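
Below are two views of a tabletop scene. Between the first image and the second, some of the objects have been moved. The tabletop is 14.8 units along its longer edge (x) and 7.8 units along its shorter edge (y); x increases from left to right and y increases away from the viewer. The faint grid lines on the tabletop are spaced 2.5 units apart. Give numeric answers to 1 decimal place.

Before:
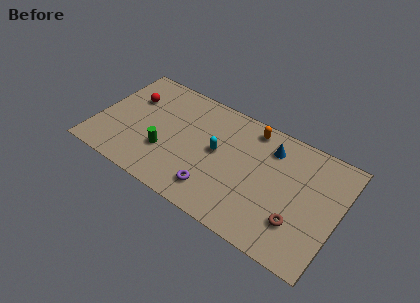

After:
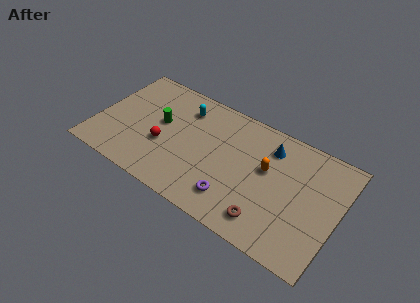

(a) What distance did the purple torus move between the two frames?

1.2

From (7.6, 1.6) to (8.8, 1.7), the purple torus covered √(1.2² + 0.1²) ≈ 1.2 units.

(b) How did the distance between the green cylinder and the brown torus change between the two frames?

-0.5

The distance was about 8.2 in the first image and 7.7 in the second, so they moved 0.5 units closer together.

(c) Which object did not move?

the blue cone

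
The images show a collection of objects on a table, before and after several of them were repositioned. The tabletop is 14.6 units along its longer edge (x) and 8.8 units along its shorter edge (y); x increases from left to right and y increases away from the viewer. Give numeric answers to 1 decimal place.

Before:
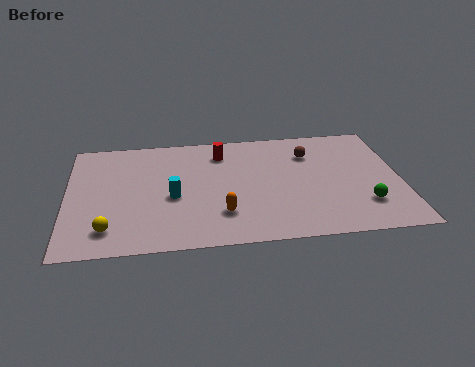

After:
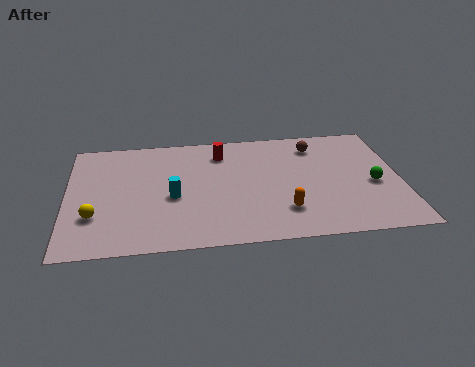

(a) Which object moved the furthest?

the orange capsule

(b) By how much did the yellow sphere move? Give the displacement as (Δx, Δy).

(-0.6, 1.0)

From the two frames, the yellow sphere sits at roughly (1.8, 1.7) before and (1.2, 2.7) after.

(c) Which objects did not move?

the cyan cylinder and the red cylinder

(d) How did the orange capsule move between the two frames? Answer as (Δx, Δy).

(2.7, -0.1)

The orange capsule was at about (6.7, 2.3) and moved to about (9.4, 2.2).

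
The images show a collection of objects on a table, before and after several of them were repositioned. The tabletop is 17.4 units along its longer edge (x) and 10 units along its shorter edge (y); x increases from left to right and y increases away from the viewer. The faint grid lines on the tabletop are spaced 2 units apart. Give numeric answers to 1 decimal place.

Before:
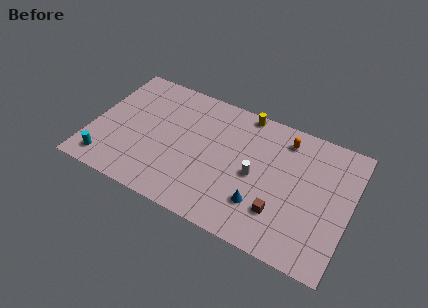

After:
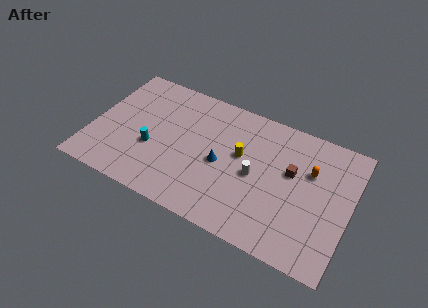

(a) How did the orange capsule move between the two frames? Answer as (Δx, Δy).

(1.9, -1.7)

From the two frames, the orange capsule sits at roughly (12.7, 8.3) before and (14.6, 6.6) after.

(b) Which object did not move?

the white cylinder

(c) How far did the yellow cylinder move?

3.4

The yellow cylinder moved from about (9.8, 9.2) to (10.0, 5.8), a distance of √(0.2² + 3.4²) ≈ 3.4.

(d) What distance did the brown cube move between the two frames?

3.3

The brown cube moved from about (13.0, 2.7) to (13.4, 6.0), a distance of √(0.4² + 3.3²) ≈ 3.3.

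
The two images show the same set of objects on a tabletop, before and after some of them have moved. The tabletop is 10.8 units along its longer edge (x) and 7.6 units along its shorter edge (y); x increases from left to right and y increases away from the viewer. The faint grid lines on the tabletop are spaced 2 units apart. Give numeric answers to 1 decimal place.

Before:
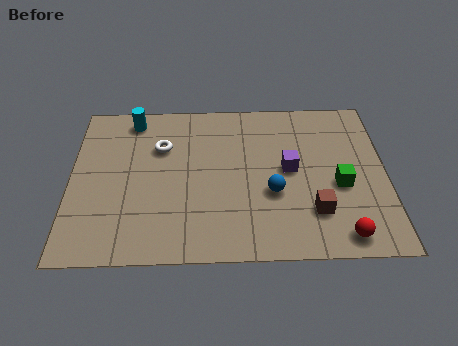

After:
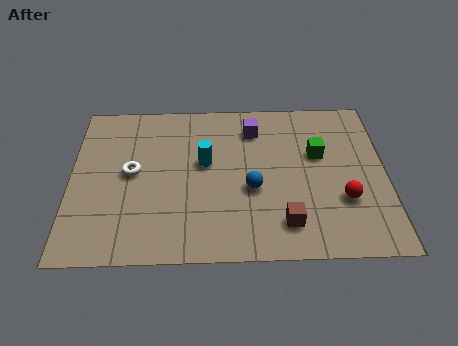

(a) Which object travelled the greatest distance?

the cyan cylinder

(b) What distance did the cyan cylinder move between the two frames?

3.3

The cyan cylinder moved from about (2.1, 6.6) to (4.6, 4.4), a distance of √(2.5² + 2.2²) ≈ 3.3.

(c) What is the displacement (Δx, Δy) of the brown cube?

(-1.0, -0.5)

The brown cube started near (8.3, 2.0) and ended near (7.3, 1.5).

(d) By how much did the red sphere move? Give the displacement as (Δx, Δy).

(0.1, 1.6)

From the two frames, the red sphere sits at roughly (9.2, 0.9) before and (9.3, 2.5) after.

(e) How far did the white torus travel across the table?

1.6

The white torus was near (3.1, 5.2) before and (2.1, 4.0) after, so it travelled √(1.0² + 1.2²) ≈ 1.6 units.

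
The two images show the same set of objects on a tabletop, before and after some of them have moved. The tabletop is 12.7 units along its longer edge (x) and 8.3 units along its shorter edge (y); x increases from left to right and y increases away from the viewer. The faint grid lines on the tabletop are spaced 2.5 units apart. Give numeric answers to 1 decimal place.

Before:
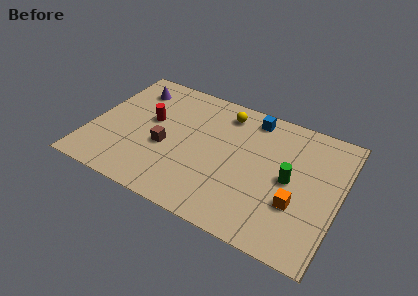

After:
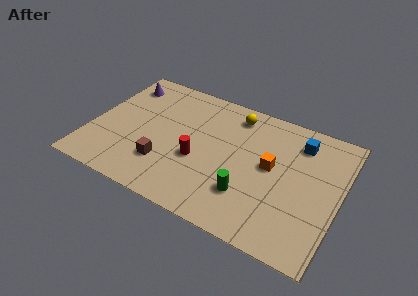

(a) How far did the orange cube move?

2.3

The orange cube moved from about (10.7, 2.8) to (9.2, 4.5), a distance of √(1.5² + 1.7²) ≈ 2.3.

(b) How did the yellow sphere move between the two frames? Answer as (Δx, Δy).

(0.5, 0.1)

The yellow sphere started near (6.5, 6.9) and ended near (7.0, 7.0).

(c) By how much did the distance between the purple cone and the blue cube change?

+3.1

The distance was about 6.2 in the first image and 9.3 in the second, so they moved 3.1 units further apart.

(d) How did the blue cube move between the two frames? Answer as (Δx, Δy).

(2.5, -0.6)

From the two frames, the blue cube sits at roughly (7.9, 7.2) before and (10.4, 6.6) after.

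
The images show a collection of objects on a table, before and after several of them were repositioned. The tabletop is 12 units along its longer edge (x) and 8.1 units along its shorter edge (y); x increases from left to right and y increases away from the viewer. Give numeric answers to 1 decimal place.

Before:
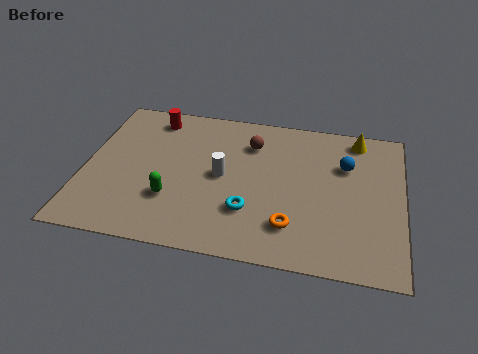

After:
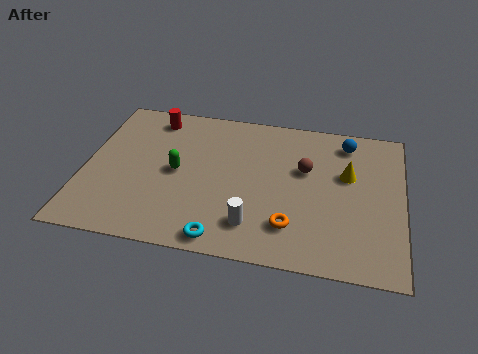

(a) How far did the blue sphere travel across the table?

1.3

The blue sphere moved from about (9.8, 5.5) to (9.8, 6.8), a distance of √(0.0² + 1.3²) ≈ 1.3.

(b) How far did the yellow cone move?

2.1

The yellow cone was near (10.2, 7.1) before and (9.9, 5.0) after, so it travelled √(0.3² + 2.1²) ≈ 2.1 units.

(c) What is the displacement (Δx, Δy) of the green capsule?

(0.1, 1.5)

From the two frames, the green capsule sits at roughly (3.4, 2.5) before and (3.5, 4.0) after.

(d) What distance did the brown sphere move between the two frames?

2.4

The brown sphere was near (6.2, 6.1) before and (8.3, 5.0) after, so it travelled √(2.1² + 1.1²) ≈ 2.4 units.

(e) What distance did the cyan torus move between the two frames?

1.8

From (6.3, 2.4) to (5.4, 0.8), the cyan torus covered √(0.9² + 1.6²) ≈ 1.8 units.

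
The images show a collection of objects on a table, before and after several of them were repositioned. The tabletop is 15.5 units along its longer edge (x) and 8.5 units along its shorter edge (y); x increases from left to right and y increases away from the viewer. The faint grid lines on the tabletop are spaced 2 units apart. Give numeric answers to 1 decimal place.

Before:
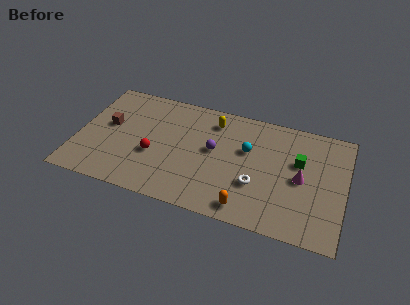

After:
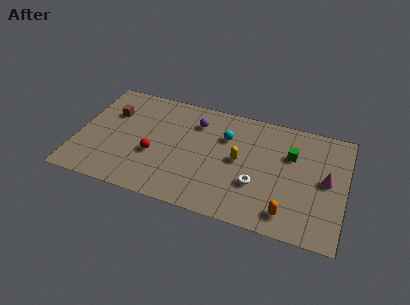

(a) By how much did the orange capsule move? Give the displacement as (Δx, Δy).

(2.3, 0.3)

From the two frames, the orange capsule sits at roughly (10.1, 1.1) before and (12.4, 1.4) after.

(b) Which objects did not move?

the white torus and the red sphere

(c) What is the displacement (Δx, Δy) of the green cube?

(-0.5, 0.4)

From the two frames, the green cube sits at roughly (12.8, 5.3) before and (12.3, 5.7) after.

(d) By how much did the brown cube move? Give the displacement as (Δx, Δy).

(0.1, 1.0)

The brown cube started near (1.7, 4.8) and ended near (1.8, 5.8).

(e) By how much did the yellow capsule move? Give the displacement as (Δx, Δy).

(1.7, -2.5)

The yellow capsule was at about (7.7, 6.9) and moved to about (9.4, 4.4).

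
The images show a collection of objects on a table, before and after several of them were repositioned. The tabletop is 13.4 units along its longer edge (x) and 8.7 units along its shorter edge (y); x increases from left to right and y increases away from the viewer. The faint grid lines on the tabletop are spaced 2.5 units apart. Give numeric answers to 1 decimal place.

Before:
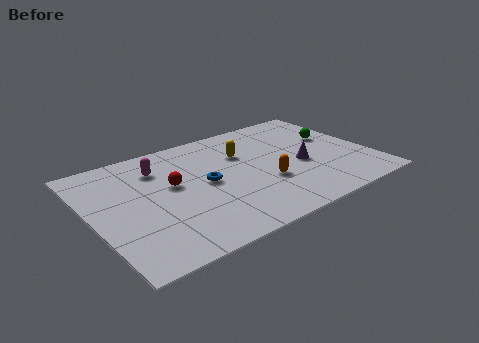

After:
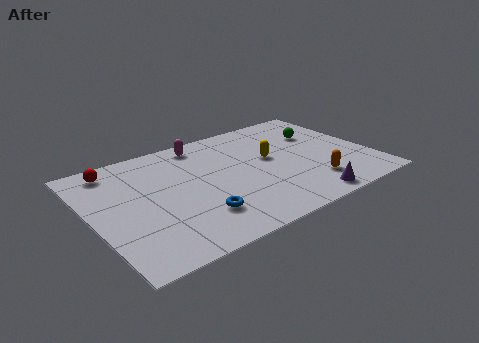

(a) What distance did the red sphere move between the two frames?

3.5

The red sphere moved from about (3.9, 5.0) to (1.5, 7.5), a distance of √(2.4² + 2.5²) ≈ 3.5.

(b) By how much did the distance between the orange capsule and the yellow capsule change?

+0.4

They were about 2.9 units apart before and 3.3 after — 0.4 units further apart.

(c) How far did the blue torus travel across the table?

2.3

The blue torus moved from about (5.4, 4.4) to (4.6, 2.2), a distance of √(0.8² + 2.2²) ≈ 2.3.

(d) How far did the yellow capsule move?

1.6

The yellow capsule moved from about (7.5, 5.9) to (8.7, 4.9), a distance of √(1.2² + 1.0²) ≈ 1.6.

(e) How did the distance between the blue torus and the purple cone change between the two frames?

+0.5

Before: roughly 4.7 units apart; after: 5.2. That's 0.5 units further apart.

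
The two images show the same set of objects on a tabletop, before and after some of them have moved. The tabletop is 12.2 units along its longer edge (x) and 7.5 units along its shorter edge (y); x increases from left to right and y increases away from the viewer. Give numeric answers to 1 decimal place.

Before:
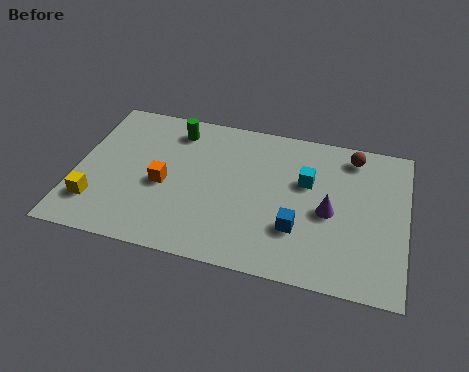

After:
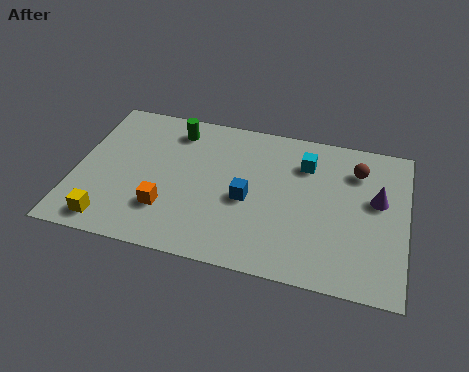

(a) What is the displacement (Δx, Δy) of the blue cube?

(-1.9, 1.0)

The blue cube started near (8.3, 2.3) and ended near (6.4, 3.3).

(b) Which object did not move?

the green cylinder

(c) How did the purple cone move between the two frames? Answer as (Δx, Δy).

(1.7, 1.0)

The purple cone started near (9.4, 3.4) and ended near (11.1, 4.4).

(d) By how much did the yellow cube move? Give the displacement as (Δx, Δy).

(0.6, -0.8)

The yellow cube started near (0.9, 1.8) and ended near (1.5, 1.0).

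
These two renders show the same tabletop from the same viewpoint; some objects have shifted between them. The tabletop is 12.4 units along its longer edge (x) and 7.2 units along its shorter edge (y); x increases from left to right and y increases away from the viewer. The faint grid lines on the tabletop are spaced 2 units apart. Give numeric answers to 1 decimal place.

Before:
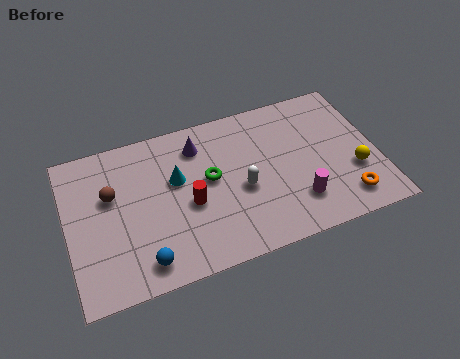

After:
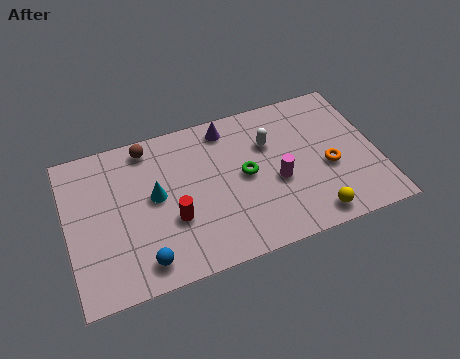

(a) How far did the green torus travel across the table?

1.4

The green torus was near (5.7, 4.0) before and (7.1, 3.7) after, so it travelled √(1.4² + 0.3²) ≈ 1.4 units.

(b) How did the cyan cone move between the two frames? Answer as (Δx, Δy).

(-0.9, -0.5)

The cyan cone was at about (4.4, 4.4) and moved to about (3.5, 3.9).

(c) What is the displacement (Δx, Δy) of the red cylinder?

(-0.7, -0.5)

The red cylinder was at about (4.8, 3.1) and moved to about (4.1, 2.6).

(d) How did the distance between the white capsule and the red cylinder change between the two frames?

+2.6

They were about 2.1 units apart before and 4.7 after — 2.6 units further apart.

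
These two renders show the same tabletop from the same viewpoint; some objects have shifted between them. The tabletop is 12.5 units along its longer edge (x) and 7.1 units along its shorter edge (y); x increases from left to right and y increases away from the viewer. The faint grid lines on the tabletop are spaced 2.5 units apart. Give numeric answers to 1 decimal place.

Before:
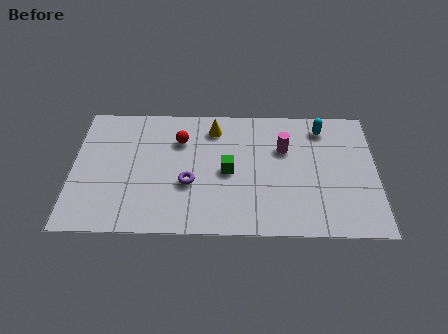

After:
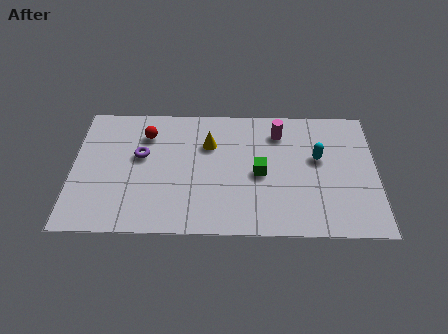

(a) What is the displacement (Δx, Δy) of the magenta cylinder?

(-0.2, 0.9)

The magenta cylinder was at about (8.7, 4.7) and moved to about (8.5, 5.6).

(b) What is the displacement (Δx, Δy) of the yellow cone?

(-0.2, -0.9)

The yellow cone was at about (5.8, 5.8) and moved to about (5.6, 4.9).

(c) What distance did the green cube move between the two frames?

1.3

The green cube was near (6.4, 3.4) before and (7.7, 3.3) after, so it travelled √(1.3² + 0.1²) ≈ 1.3 units.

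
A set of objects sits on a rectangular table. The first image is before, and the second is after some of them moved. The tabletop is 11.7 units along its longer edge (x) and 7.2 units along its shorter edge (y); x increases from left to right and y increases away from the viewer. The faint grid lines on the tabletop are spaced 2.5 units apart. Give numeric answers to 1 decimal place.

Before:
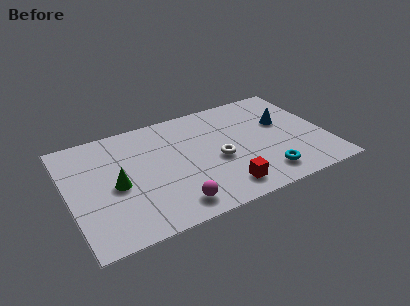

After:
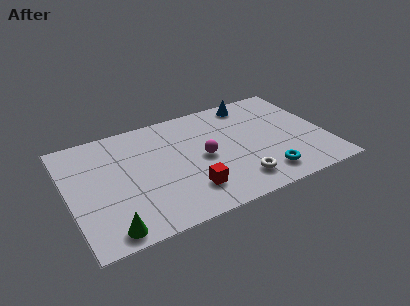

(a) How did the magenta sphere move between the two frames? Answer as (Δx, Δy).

(1.7, 2.4)

The magenta sphere started near (4.4, 1.1) and ended near (6.1, 3.5).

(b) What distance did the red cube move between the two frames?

1.6

From (6.7, 1.2) to (5.2, 1.7), the red cube covered √(1.5² + 0.5²) ≈ 1.6 units.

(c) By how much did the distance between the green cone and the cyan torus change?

+0.3

Before: roughly 6.8 units apart; after: 7.1. That's 0.3 units further apart.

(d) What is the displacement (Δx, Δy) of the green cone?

(-0.6, -2.5)

From the two frames, the green cone sits at roughly (2.1, 3.3) before and (1.5, 0.8) after.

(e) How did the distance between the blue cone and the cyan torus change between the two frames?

+1.6

They were about 3.4 units apart before and 5.0 after — 1.6 units further apart.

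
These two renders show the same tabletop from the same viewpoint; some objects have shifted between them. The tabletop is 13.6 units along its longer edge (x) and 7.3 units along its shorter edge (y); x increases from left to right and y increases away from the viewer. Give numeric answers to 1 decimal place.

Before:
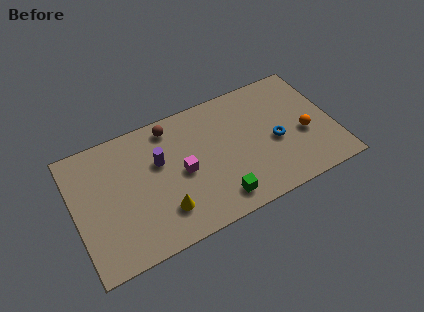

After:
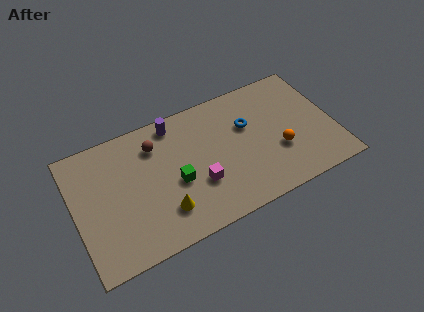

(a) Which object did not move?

the yellow cone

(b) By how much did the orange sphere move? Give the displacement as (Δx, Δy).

(-1.4, -0.4)

The orange sphere started near (12.0, 3.0) and ended near (10.6, 2.6).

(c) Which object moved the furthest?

the green cube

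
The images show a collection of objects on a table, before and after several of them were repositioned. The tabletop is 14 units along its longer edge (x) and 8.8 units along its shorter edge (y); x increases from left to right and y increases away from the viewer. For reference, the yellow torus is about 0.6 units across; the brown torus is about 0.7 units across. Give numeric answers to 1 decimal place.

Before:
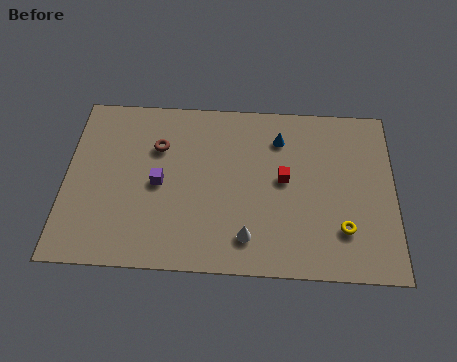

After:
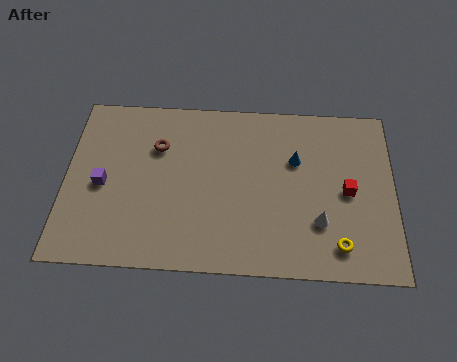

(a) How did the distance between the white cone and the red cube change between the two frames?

-1.4

Before: roughly 3.4 units apart; after: 2.0. That's 1.4 units closer together.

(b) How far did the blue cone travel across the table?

1.3

From (9.1, 6.8) to (9.8, 5.7), the blue cone covered √(0.7² + 1.1²) ≈ 1.3 units.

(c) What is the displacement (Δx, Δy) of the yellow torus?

(-0.2, -0.8)

The yellow torus started near (11.8, 2.3) and ended near (11.6, 1.5).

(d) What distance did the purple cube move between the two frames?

2.4

The purple cube was near (4.0, 4.2) before and (1.6, 4.0) after, so it travelled √(2.4² + 0.2²) ≈ 2.4 units.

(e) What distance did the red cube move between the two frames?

2.7

From (9.3, 4.7) to (12.0, 4.2), the red cube covered √(2.7² + 0.5²) ≈ 2.7 units.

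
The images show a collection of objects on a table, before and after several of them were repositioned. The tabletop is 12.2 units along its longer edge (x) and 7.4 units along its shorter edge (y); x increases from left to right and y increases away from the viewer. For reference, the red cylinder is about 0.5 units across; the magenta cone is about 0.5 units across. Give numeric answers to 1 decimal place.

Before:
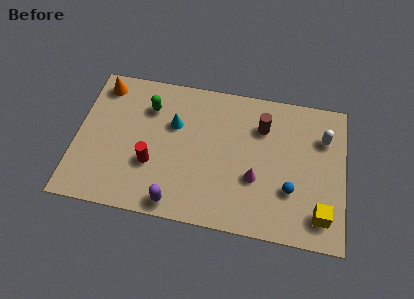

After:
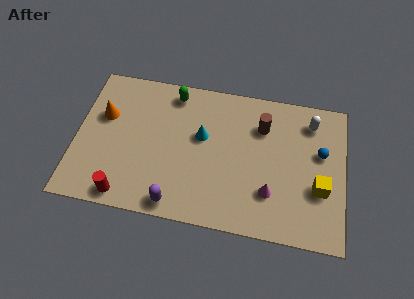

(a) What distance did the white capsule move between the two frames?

0.9

The white capsule was near (11.2, 5.3) before and (10.6, 6.0) after, so it travelled √(0.6² + 0.7²) ≈ 0.9 units.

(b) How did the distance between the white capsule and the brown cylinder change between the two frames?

-0.5

They were about 2.8 units apart before and 2.3 after — 0.5 units closer together.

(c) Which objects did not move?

the brown cylinder and the purple capsule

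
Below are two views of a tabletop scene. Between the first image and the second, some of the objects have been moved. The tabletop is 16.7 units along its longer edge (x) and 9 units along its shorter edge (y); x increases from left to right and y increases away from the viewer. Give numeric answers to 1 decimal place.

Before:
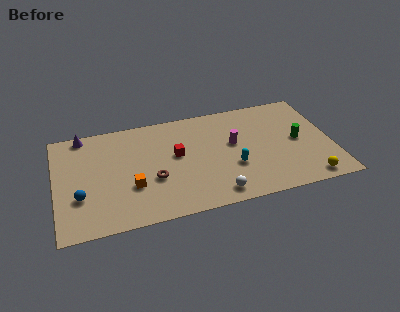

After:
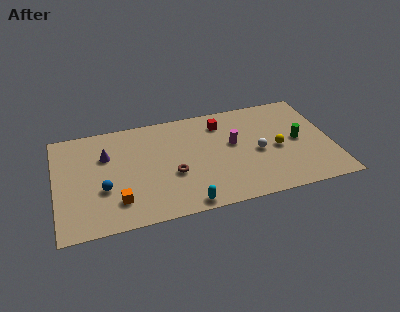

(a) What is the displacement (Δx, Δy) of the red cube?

(2.9, 2.1)

From the two frames, the red cube sits at roughly (7.3, 5.1) before and (10.2, 7.2) after.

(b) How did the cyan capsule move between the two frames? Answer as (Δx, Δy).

(-3.0, -2.4)

From the two frames, the cyan capsule sits at roughly (10.6, 3.2) before and (7.6, 0.8) after.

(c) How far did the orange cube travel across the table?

1.3

The orange cube was near (4.5, 3.1) before and (3.6, 2.1) after, so it travelled √(0.9² + 1.0²) ≈ 1.3 units.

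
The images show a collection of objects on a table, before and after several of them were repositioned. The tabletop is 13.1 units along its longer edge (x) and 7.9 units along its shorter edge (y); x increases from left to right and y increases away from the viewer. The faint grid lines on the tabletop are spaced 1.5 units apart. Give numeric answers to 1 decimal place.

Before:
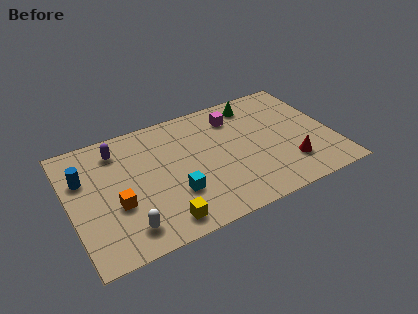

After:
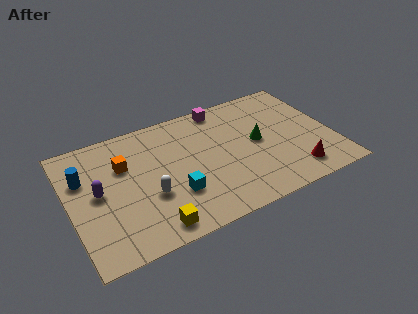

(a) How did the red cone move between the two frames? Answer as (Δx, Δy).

(0.2, -0.6)

The red cone was at about (10.7, 2.0) and moved to about (10.9, 1.4).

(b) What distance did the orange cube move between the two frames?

2.4

The orange cube was near (2.2, 3.0) before and (2.8, 5.3) after, so it travelled √(0.6² + 2.3²) ≈ 2.4 units.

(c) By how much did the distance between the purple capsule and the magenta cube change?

+1.3

They were about 5.9 units apart before and 7.2 after — 1.3 units further apart.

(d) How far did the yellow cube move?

0.5

The yellow cube moved from about (4.2, 1.1) to (3.7, 1.0), a distance of √(0.5² + 0.1²) ≈ 0.5.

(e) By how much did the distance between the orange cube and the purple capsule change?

-1.6

They were about 3.4 units apart before and 1.8 after — 1.6 units closer together.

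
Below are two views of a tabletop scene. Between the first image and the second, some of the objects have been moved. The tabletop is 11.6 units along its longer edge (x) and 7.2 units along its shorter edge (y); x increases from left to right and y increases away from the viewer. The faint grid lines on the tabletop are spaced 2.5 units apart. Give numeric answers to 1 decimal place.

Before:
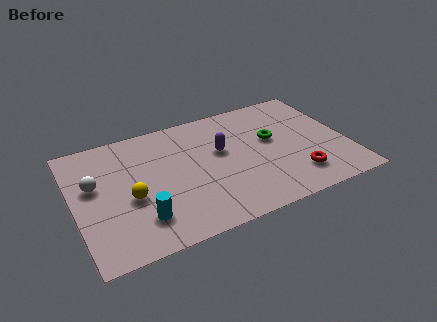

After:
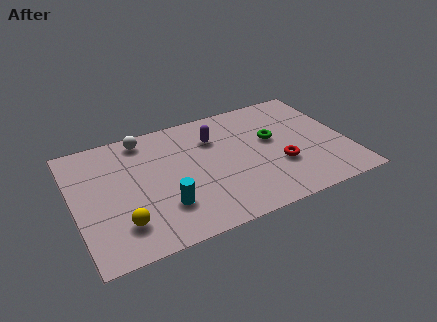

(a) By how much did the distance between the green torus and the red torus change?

-1.0

Before: roughly 2.7 units apart; after: 1.7. That's 1.0 units closer together.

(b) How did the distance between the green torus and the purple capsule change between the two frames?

+0.4

Before: roughly 2.2 units apart; after: 2.6. That's 0.4 units further apart.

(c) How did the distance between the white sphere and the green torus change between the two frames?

-1.9

Before: roughly 7.6 units apart; after: 5.7. That's 1.9 units closer together.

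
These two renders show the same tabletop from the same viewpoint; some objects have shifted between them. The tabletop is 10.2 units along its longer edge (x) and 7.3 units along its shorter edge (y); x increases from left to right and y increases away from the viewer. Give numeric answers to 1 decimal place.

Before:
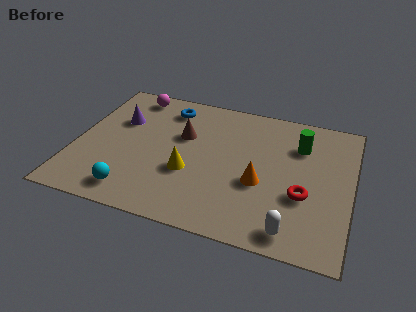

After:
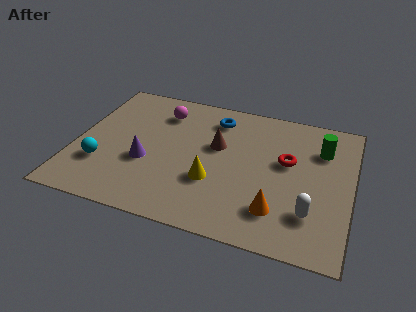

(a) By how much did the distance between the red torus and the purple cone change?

-2.0

Before: roughly 7.3 units apart; after: 5.3. That's 2.0 units closer together.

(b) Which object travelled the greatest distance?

the purple cone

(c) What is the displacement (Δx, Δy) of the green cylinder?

(0.8, 0.0)

From the two frames, the green cylinder sits at roughly (8.2, 5.3) before and (9.0, 5.3) after.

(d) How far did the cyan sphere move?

1.7

The cyan sphere moved from about (2.4, 1.1) to (1.1, 2.2), a distance of √(1.3² + 1.1²) ≈ 1.7.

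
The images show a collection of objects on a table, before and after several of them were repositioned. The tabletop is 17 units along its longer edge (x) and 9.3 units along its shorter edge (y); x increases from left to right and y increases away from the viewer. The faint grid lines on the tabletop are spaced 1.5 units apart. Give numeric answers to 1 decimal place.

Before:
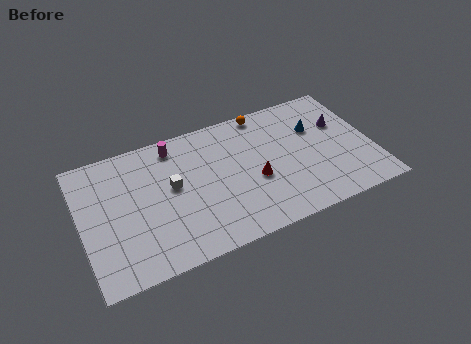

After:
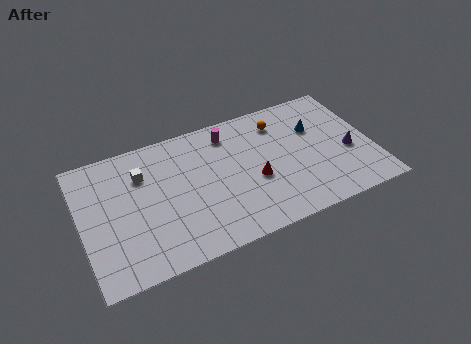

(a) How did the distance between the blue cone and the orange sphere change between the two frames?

-1.3

The distance was about 3.6 in the first image and 2.3 in the second, so they moved 1.3 units closer together.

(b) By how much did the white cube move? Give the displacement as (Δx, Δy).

(-1.6, 1.5)

The white cube started near (5.3, 5.2) and ended near (3.7, 6.7).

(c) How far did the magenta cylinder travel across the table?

3.2

From (5.7, 8.0) to (8.9, 7.7), the magenta cylinder covered √(3.2² + 0.3²) ≈ 3.2 units.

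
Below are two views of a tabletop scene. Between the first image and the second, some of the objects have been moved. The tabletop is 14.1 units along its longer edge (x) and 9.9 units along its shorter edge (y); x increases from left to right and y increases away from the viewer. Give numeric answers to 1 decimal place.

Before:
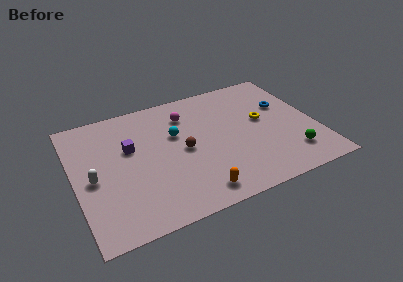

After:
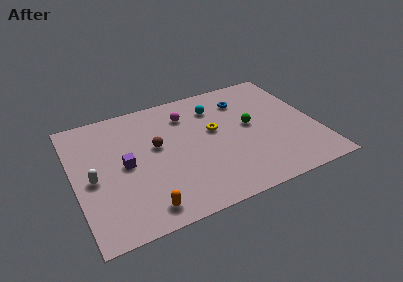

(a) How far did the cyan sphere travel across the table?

2.9

The cyan sphere was near (6.0, 6.2) before and (8.5, 7.6) after, so it travelled √(2.5² + 1.4²) ≈ 2.9 units.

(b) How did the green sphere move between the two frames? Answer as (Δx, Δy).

(-2.0, 3.2)

The green sphere was at about (12.3, 2.1) and moved to about (10.3, 5.3).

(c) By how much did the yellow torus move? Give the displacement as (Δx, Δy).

(-2.9, 0.2)

The yellow torus started near (11.1, 5.5) and ended near (8.2, 5.7).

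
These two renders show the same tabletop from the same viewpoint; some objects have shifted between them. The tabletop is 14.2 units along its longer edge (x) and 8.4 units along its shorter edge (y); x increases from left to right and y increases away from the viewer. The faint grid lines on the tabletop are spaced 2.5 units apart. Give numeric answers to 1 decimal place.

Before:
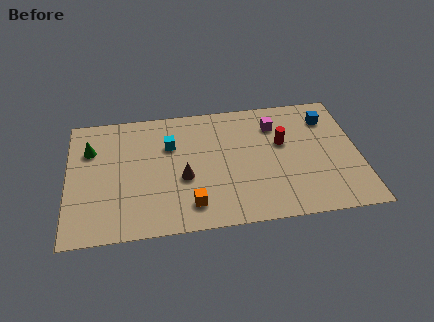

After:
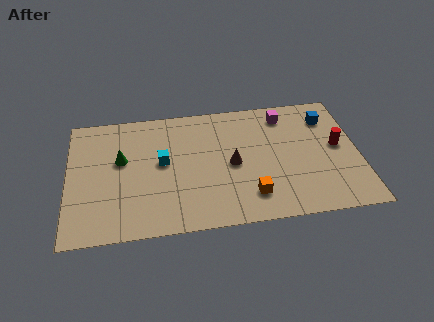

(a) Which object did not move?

the blue cube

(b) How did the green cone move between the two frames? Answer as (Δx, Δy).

(1.5, -0.9)

The green cone was at about (1.1, 5.9) and moved to about (2.6, 5.0).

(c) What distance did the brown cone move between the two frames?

2.5

The brown cone was near (5.6, 3.4) before and (8.0, 4.0) after, so it travelled √(2.4² + 0.6²) ≈ 2.5 units.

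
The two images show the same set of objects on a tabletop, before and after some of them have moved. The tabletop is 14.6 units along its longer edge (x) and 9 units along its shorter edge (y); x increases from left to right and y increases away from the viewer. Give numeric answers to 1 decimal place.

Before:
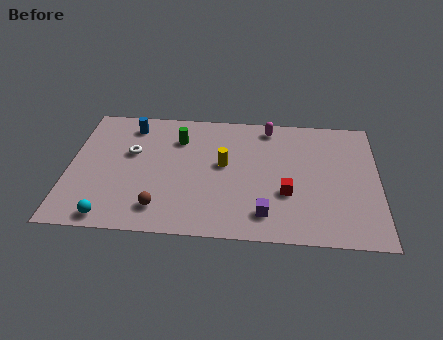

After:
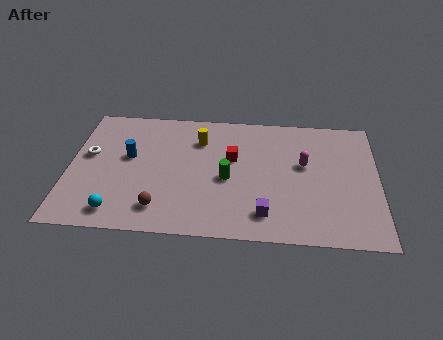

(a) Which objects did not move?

the brown sphere and the purple cube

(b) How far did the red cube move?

3.5

The red cube was near (10.3, 3.2) before and (7.7, 5.5) after, so it travelled √(2.6² + 2.3²) ≈ 3.5 units.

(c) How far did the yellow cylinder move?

2.1

The yellow cylinder was near (7.3, 5.0) before and (6.1, 6.7) after, so it travelled √(1.2² + 1.7²) ≈ 2.1 units.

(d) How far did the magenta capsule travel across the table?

3.1

The magenta capsule moved from about (9.4, 7.9) to (11.1, 5.3), a distance of √(1.7² + 2.6²) ≈ 3.1.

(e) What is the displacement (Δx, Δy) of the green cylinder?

(2.4, -2.7)

The green cylinder started near (5.1, 6.7) and ended near (7.5, 4.0).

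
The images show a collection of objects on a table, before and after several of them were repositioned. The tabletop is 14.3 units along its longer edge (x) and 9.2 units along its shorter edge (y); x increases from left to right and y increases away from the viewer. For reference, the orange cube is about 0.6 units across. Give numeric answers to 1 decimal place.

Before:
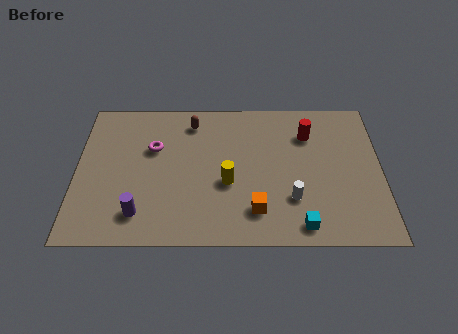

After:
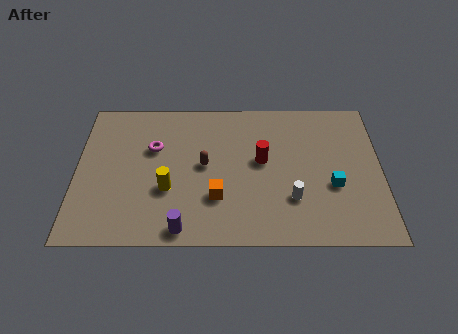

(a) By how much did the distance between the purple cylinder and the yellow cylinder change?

-2.0

They were about 4.5 units apart before and 2.5 after — 2.0 units closer together.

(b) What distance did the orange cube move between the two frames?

2.0

The orange cube was near (8.4, 2.0) before and (6.6, 2.8) after, so it travelled √(1.8² + 0.8²) ≈ 2.0 units.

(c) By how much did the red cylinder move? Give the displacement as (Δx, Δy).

(-2.2, -1.7)

From the two frames, the red cylinder sits at roughly (10.9, 6.8) before and (8.7, 5.1) after.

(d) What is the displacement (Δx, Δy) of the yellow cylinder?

(-2.8, -0.4)

The yellow cylinder started near (7.1, 3.7) and ended near (4.3, 3.3).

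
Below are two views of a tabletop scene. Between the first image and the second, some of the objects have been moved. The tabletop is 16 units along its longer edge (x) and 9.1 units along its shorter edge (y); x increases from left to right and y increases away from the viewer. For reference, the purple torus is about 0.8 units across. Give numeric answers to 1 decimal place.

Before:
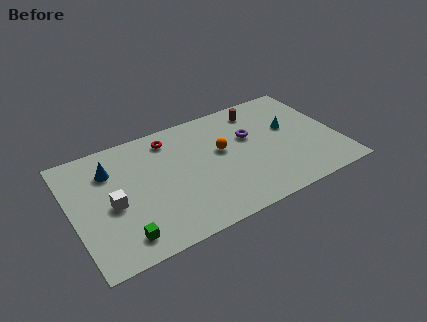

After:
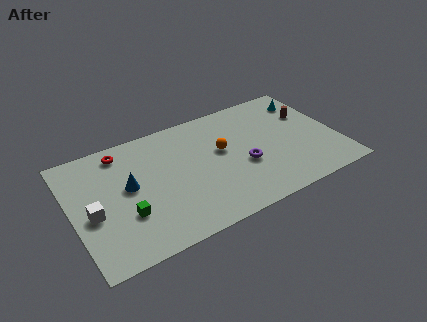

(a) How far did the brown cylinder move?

3.3

The brown cylinder moved from about (11.7, 7.6) to (14.6, 6.0), a distance of √(2.9² + 1.6²) ≈ 3.3.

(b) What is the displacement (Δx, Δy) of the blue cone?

(0.9, -1.7)

The blue cone started near (2.5, 6.7) and ended near (3.4, 5.0).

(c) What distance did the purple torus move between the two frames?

2.2

The purple torus moved from about (10.9, 5.7) to (10.2, 3.6), a distance of √(0.7² + 2.1²) ≈ 2.2.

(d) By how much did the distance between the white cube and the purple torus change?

+0.4

The distance was about 8.7 in the first image and 9.1 in the second, so they moved 0.4 units further apart.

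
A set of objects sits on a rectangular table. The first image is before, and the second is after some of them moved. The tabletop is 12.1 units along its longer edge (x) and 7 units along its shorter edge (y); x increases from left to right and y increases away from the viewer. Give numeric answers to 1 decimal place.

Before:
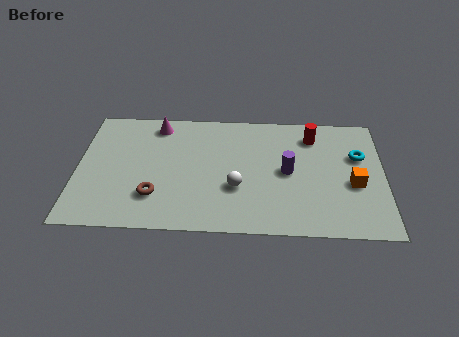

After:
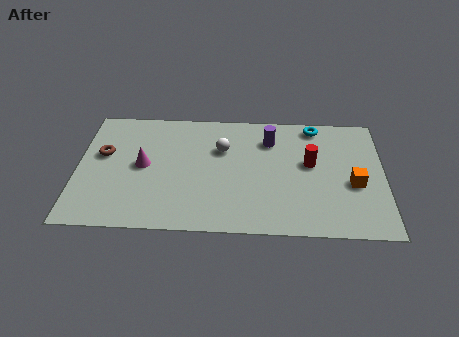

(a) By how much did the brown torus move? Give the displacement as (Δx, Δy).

(-2.1, 2.3)

From the two frames, the brown torus sits at roughly (3.1, 1.9) before and (1.0, 4.2) after.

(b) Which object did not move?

the orange cube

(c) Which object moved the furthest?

the brown torus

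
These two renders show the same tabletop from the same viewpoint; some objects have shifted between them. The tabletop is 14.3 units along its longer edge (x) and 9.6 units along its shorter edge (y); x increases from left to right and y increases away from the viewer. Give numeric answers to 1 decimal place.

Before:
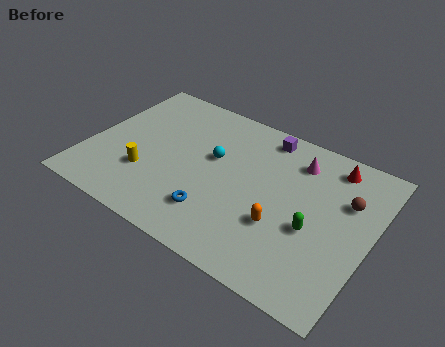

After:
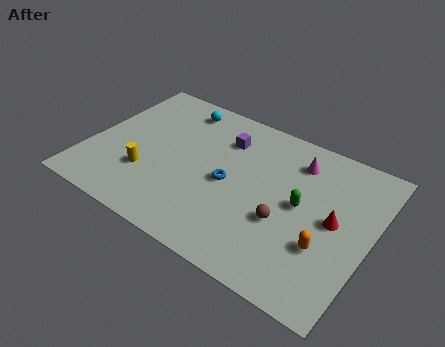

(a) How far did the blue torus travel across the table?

2.2

From (6.9, 2.3) to (7.2, 4.5), the blue torus covered √(0.3² + 2.2²) ≈ 2.2 units.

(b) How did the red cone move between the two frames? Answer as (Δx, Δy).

(0.6, -3.3)

From the two frames, the red cone sits at roughly (11.9, 8.2) before and (12.5, 4.9) after.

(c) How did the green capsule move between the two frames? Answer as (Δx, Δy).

(-0.8, 1.1)

From the two frames, the green capsule sits at roughly (11.6, 3.9) before and (10.8, 5.0) after.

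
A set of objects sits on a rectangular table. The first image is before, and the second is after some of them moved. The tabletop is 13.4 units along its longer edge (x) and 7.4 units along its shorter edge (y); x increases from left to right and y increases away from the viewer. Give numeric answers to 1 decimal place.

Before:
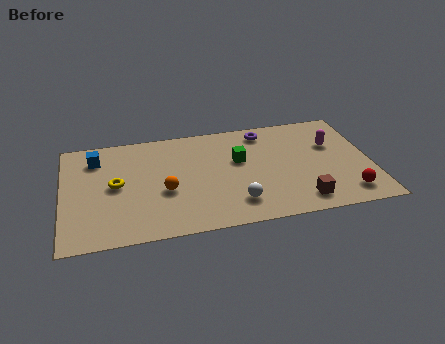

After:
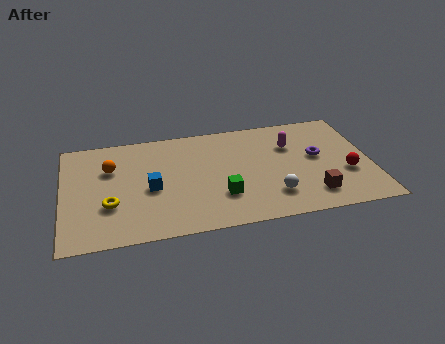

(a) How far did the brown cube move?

0.6

The brown cube moved from about (10.2, 1.2) to (10.7, 1.5), a distance of √(0.5² + 0.3²) ≈ 0.6.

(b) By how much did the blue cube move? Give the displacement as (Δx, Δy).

(2.3, -2.5)

The blue cube was at about (1.5, 5.8) and moved to about (3.8, 3.3).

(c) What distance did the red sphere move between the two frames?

1.4

From (12.2, 1.3) to (12.3, 2.7), the red sphere covered √(0.1² + 1.4²) ≈ 1.4 units.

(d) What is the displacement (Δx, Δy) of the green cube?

(-0.9, -2.3)

The green cube was at about (7.7, 4.5) and moved to about (6.8, 2.2).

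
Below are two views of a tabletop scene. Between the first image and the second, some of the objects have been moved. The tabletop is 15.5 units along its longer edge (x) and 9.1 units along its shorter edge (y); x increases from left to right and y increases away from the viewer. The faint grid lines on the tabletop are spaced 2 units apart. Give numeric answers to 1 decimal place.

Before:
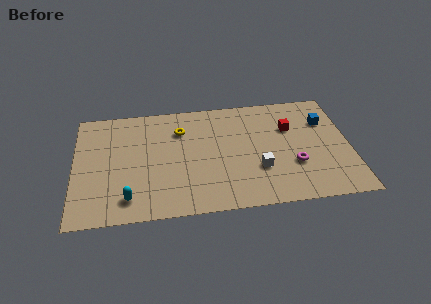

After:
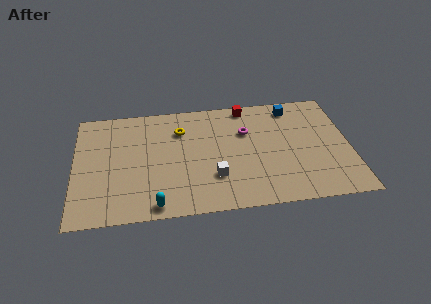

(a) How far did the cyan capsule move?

1.7

The cyan capsule was near (3.0, 1.6) before and (4.5, 0.9) after, so it travelled √(1.5² + 0.7²) ≈ 1.7 units.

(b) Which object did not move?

the yellow torus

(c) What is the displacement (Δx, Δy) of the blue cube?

(-1.8, 1.4)

The blue cube was at about (14.2, 6.4) and moved to about (12.4, 7.8).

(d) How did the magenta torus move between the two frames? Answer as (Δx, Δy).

(-2.6, 3.0)

The magenta torus started near (12.3, 3.1) and ended near (9.7, 6.1).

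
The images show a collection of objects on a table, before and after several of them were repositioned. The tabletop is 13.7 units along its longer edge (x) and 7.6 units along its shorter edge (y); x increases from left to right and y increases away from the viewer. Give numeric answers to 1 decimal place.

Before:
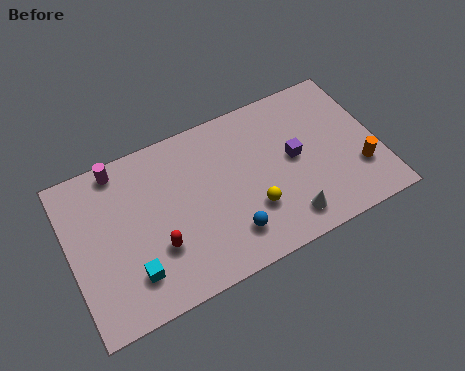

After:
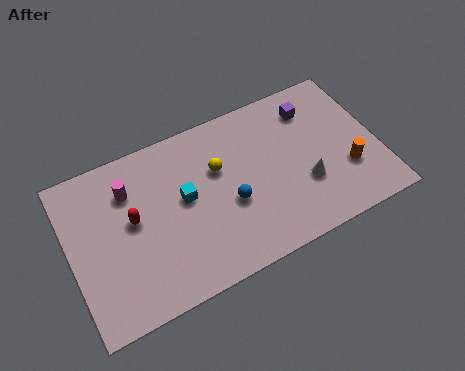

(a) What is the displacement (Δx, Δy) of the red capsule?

(-0.9, 1.7)

The red capsule was at about (3.7, 2.5) and moved to about (2.8, 4.2).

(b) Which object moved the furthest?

the cyan cube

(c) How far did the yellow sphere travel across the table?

2.8

The yellow sphere moved from about (7.9, 2.4) to (6.7, 4.9), a distance of √(1.2² + 2.5²) ≈ 2.8.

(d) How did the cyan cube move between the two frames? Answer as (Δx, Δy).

(2.6, 2.4)

The cyan cube started near (2.5, 1.8) and ended near (5.1, 4.2).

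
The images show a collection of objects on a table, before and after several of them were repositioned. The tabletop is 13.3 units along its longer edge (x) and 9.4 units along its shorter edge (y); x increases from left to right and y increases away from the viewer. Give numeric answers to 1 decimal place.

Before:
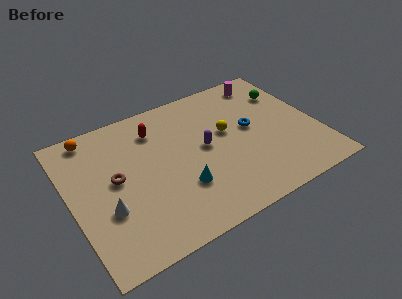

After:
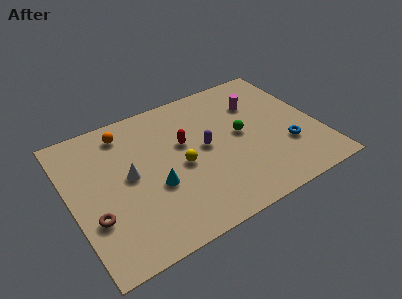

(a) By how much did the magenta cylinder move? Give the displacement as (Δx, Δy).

(-0.8, -1.4)

The magenta cylinder was at about (11.2, 8.1) and moved to about (10.4, 6.7).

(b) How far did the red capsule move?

2.1

The red capsule moved from about (4.9, 7.3) to (6.2, 5.7), a distance of √(1.3² + 1.6²) ≈ 2.1.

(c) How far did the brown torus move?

2.4

The brown torus was near (2.4, 5.0) before and (1.0, 3.1) after, so it travelled √(1.4² + 1.9²) ≈ 2.4 units.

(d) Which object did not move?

the purple capsule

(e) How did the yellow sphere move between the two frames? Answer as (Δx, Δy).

(-2.7, -1.1)

From the two frames, the yellow sphere sits at roughly (8.5, 5.4) before and (5.8, 4.3) after.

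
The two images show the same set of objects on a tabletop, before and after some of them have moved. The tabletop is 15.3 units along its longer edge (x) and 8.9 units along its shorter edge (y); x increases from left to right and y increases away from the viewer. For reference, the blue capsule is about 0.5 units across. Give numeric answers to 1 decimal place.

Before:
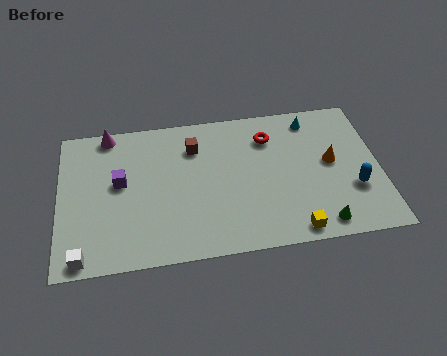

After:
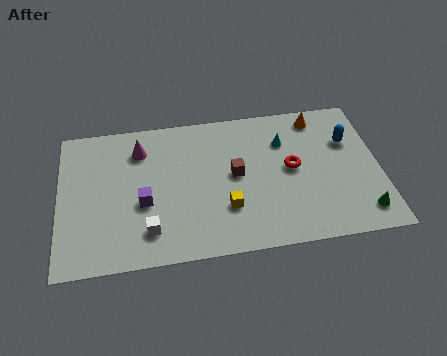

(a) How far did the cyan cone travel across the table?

1.8

From (12.2, 7.6) to (10.8, 6.4), the cyan cone covered √(1.4² + 1.2²) ≈ 1.8 units.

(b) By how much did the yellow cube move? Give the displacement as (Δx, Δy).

(-3.1, 1.8)

From the two frames, the yellow cube sits at roughly (11.0, 0.9) before and (7.9, 2.7) after.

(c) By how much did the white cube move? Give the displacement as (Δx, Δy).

(3.1, 1.1)

The white cube started near (1.1, 0.8) and ended near (4.2, 1.9).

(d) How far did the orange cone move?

2.9

From (13.0, 4.8) to (12.5, 7.7), the orange cone covered √(0.5² + 2.9²) ≈ 2.9 units.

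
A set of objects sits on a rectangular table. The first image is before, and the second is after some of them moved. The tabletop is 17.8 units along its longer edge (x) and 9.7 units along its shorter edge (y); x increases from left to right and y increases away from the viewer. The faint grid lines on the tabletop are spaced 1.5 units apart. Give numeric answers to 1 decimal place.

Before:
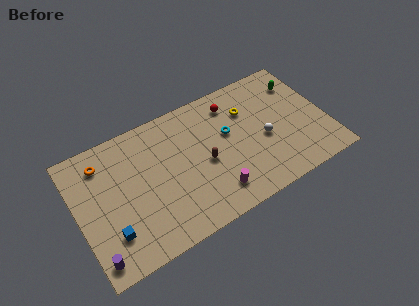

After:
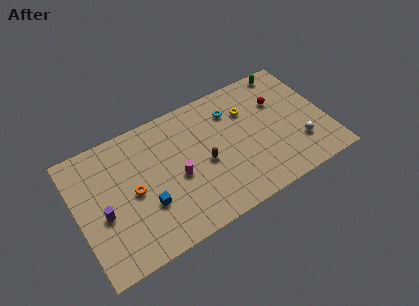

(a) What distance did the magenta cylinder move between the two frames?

3.3

From (9.3, 1.9) to (7.0, 4.3), the magenta cylinder covered √(2.3² + 2.4²) ≈ 3.3 units.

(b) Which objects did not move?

the yellow torus and the brown capsule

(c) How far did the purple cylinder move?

2.9

The purple cylinder moved from about (0.8, 1.3) to (1.7, 4.1), a distance of √(0.9² + 2.8²) ≈ 2.9.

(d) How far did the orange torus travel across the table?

3.6

The orange torus was near (2.1, 7.8) before and (3.9, 4.7) after, so it travelled √(1.8² + 3.1²) ≈ 3.6 units.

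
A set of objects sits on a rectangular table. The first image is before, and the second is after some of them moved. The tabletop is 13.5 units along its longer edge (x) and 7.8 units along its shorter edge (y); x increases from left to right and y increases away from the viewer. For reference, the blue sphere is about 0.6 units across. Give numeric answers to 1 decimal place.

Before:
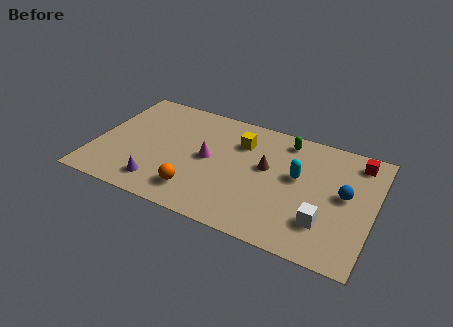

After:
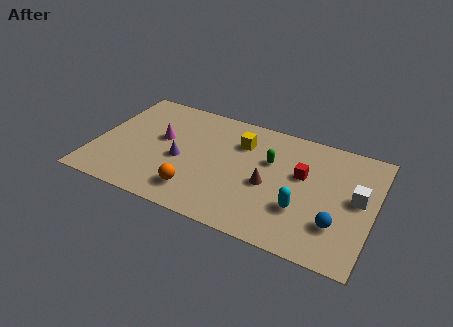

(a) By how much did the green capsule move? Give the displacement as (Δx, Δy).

(-0.6, -1.7)

From the two frames, the green capsule sits at roughly (9.0, 6.7) before and (8.4, 5.0) after.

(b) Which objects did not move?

the orange sphere and the yellow cube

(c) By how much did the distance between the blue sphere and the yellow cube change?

+0.7

The distance was about 5.4 in the first image and 6.1 in the second, so they moved 0.7 units further apart.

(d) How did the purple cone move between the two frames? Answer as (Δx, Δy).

(0.8, 2.0)

From the two frames, the purple cone sits at roughly (3.4, 1.4) before and (4.2, 3.4) after.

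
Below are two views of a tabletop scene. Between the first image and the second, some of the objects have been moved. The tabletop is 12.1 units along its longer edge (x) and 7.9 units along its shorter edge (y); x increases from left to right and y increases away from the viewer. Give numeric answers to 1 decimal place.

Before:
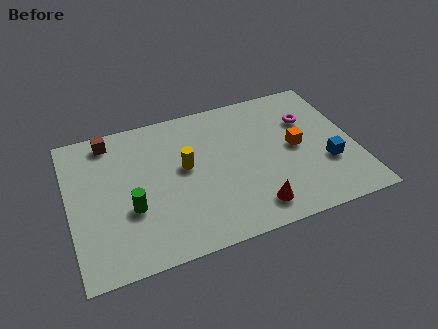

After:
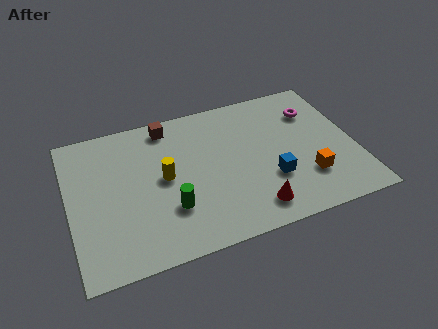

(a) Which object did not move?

the red cone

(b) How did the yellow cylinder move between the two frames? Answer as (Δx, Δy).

(-0.9, -0.3)

From the two frames, the yellow cylinder sits at roughly (4.9, 4.4) before and (4.0, 4.1) after.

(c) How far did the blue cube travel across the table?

2.4

The blue cube moved from about (10.8, 2.7) to (8.4, 2.6), a distance of √(2.4² + 0.1²) ≈ 2.4.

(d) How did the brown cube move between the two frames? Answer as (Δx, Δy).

(2.5, 0.0)

The brown cube was at about (1.9, 6.9) and moved to about (4.4, 6.9).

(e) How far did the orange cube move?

1.8

The orange cube moved from about (9.6, 4.0) to (9.9, 2.2), a distance of √(0.3² + 1.8²) ≈ 1.8.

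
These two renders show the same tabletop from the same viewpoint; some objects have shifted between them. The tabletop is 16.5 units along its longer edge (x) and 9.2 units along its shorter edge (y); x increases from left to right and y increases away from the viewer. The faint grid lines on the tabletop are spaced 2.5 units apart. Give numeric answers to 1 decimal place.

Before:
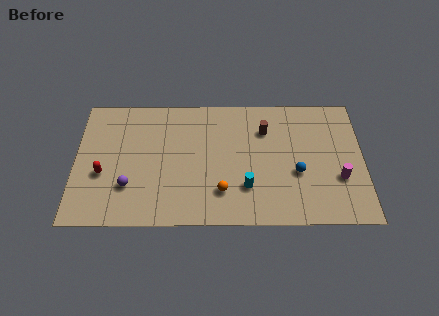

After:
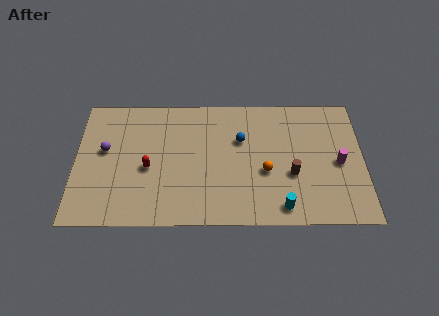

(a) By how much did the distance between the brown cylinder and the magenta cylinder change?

-2.7

They were about 5.5 units apart before and 2.8 after — 2.7 units closer together.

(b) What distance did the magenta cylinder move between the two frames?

1.1

The magenta cylinder moved from about (15.1, 3.2) to (15.1, 4.3), a distance of √(0.0² + 1.1²) ≈ 1.1.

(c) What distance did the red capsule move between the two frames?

2.6

The red capsule was near (1.6, 3.6) before and (4.2, 4.0) after, so it travelled √(2.6² + 0.4²) ≈ 2.6 units.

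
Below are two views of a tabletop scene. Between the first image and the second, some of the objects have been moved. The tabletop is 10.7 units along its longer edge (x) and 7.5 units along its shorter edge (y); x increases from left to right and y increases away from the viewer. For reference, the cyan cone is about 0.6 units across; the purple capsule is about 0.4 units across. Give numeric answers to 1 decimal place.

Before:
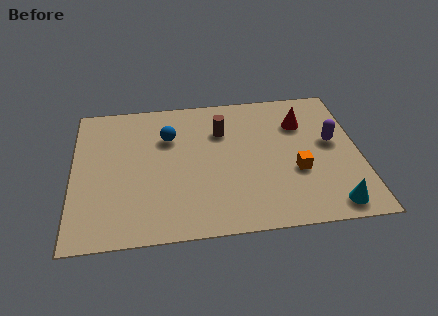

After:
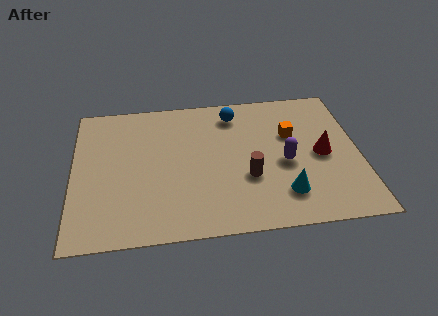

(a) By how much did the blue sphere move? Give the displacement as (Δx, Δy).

(2.5, 1.0)

The blue sphere was at about (3.6, 5.2) and moved to about (6.1, 6.2).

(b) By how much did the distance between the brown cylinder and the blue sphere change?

+1.5

They were about 2.0 units apart before and 3.5 after — 1.5 units further apart.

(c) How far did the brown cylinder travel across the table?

2.8

The brown cylinder was near (5.6, 5.3) before and (6.5, 2.7) after, so it travelled √(0.9² + 2.6²) ≈ 2.8 units.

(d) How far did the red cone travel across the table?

1.9

From (8.6, 5.4) to (9.3, 3.6), the red cone covered √(0.7² + 1.8²) ≈ 1.9 units.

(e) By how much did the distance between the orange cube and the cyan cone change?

+0.9

They were about 2.2 units apart before and 3.1 after — 0.9 units further apart.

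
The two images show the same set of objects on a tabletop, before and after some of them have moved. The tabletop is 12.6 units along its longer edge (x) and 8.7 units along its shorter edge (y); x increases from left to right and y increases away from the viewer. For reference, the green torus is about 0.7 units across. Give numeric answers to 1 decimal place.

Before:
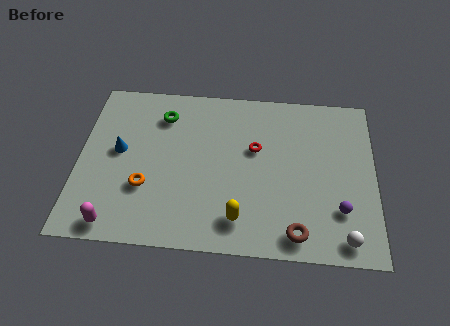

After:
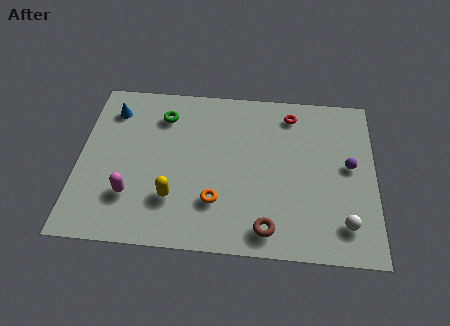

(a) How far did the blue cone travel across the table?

2.2

The blue cone moved from about (1.7, 4.7) to (1.3, 6.9), a distance of √(0.4² + 2.2²) ≈ 2.2.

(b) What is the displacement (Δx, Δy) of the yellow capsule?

(-2.8, 0.8)

From the two frames, the yellow capsule sits at roughly (6.9, 1.6) before and (4.1, 2.4) after.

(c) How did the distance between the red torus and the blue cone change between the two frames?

+1.9

Before: roughly 5.8 units apart; after: 7.7. That's 1.9 units further apart.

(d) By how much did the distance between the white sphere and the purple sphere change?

+1.6

The distance was about 1.4 in the first image and 3.0 in the second, so they moved 1.6 units further apart.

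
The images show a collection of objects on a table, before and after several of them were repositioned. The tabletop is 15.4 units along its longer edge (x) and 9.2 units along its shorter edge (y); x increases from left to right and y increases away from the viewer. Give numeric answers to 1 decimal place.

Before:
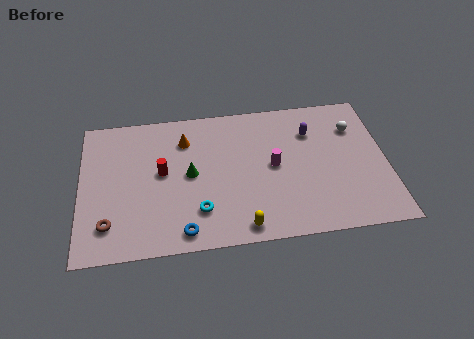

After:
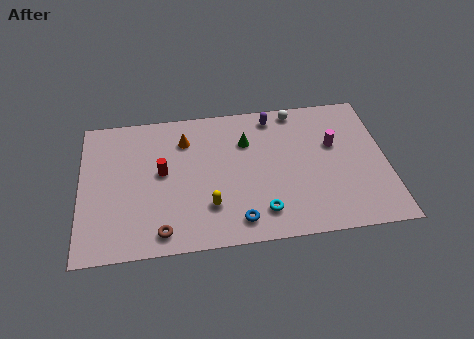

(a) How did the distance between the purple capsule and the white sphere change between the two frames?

-1.0

They were about 2.2 units apart before and 1.2 after — 1.0 units closer together.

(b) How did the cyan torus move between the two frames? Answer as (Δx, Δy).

(3.1, -0.5)

The cyan torus was at about (5.9, 2.3) and moved to about (9.0, 1.8).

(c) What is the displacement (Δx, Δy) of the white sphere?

(-2.9, 1.6)

The white sphere was at about (13.9, 6.7) and moved to about (11.0, 8.3).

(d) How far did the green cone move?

3.4

The green cone moved from about (5.5, 4.7) to (8.4, 6.5), a distance of √(2.9² + 1.8²) ≈ 3.4.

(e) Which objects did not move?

the red cylinder and the orange cone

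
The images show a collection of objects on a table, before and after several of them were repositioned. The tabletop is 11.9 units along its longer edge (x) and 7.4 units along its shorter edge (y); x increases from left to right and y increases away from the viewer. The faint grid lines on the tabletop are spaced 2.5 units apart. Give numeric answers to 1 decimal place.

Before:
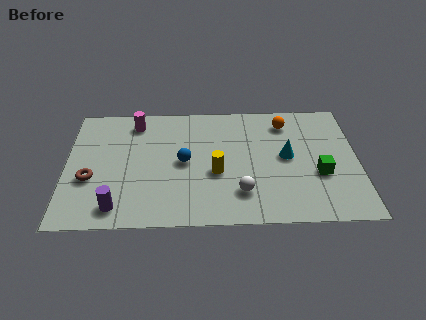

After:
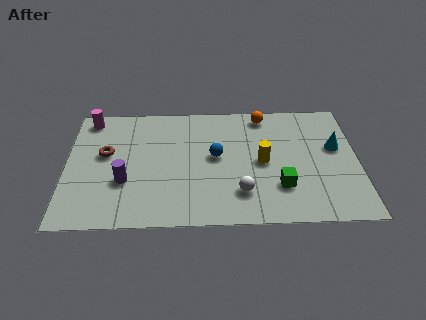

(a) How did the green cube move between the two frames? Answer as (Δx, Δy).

(-1.6, -0.7)

From the two frames, the green cube sits at roughly (10.3, 2.8) before and (8.7, 2.1) after.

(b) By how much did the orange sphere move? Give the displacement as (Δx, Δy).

(-0.9, 0.5)

The orange sphere was at about (9.0, 6.0) and moved to about (8.1, 6.5).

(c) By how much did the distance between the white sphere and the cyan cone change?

+1.9

Before: roughly 2.8 units apart; after: 4.7. That's 1.9 units further apart.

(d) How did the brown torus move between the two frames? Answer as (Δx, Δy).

(0.6, 1.5)

The brown torus started near (1.0, 2.8) and ended near (1.6, 4.3).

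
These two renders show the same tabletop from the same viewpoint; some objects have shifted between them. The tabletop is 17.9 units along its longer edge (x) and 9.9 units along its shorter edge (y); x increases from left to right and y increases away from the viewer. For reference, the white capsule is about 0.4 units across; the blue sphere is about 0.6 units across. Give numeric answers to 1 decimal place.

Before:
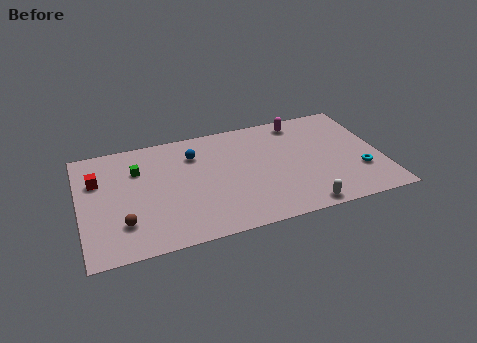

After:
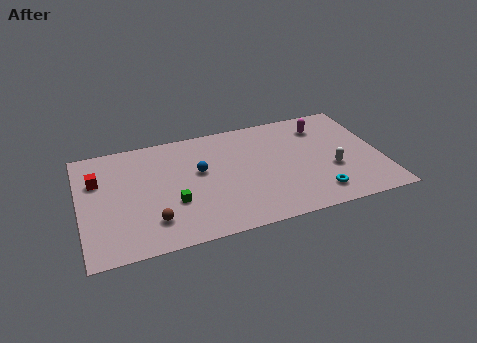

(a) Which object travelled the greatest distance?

the green cube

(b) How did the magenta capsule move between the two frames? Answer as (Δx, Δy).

(1.3, -0.8)

The magenta capsule was at about (13.4, 8.6) and moved to about (14.7, 7.8).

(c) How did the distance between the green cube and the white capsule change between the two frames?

-1.6

The distance was about 11.1 in the first image and 9.5 in the second, so they moved 1.6 units closer together.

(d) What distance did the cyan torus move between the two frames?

3.0

The cyan torus was near (16.5, 3.1) before and (13.8, 1.8) after, so it travelled √(2.7² + 1.3²) ≈ 3.0 units.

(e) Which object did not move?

the red cube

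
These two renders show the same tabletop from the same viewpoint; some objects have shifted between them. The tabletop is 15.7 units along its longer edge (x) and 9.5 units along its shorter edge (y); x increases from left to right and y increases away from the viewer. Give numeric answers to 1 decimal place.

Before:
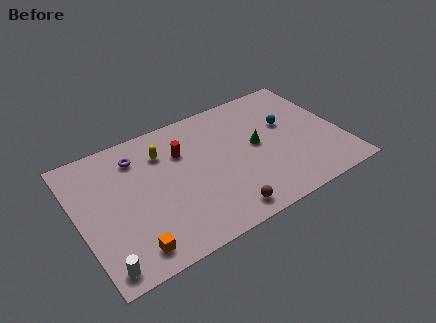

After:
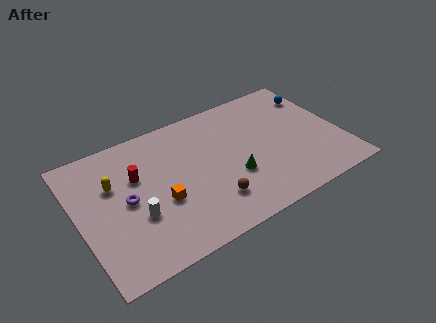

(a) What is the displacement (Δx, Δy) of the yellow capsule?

(-3.1, -0.9)

The yellow capsule was at about (5.3, 7.1) and moved to about (2.2, 6.2).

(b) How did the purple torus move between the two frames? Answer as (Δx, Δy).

(-1.0, -2.8)

The purple torus started near (3.8, 7.5) and ended near (2.8, 4.7).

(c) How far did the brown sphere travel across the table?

1.2

The brown sphere was near (8.0, 1.2) before and (7.5, 2.3) after, so it travelled √(0.5² + 1.1²) ≈ 1.2 units.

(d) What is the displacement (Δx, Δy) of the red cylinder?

(-2.8, -0.5)

From the two frames, the red cylinder sits at roughly (6.4, 6.6) before and (3.6, 6.1) after.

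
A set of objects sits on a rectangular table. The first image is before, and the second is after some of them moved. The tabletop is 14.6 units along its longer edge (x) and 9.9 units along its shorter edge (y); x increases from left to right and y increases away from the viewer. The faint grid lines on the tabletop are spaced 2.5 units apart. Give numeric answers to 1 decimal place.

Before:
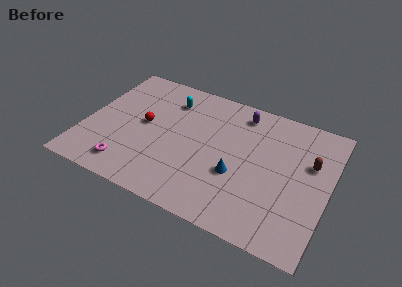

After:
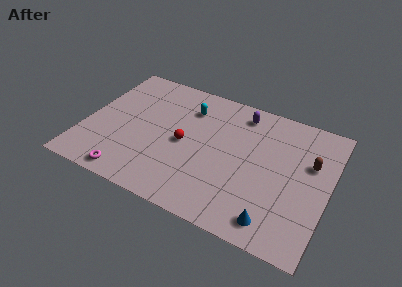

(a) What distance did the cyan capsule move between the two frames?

1.2

The cyan capsule moved from about (4.7, 7.7) to (5.9, 7.5), a distance of √(1.2² + 0.2²) ≈ 1.2.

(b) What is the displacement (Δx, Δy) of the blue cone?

(2.5, -2.3)

The blue cone was at about (9.3, 3.7) and moved to about (11.8, 1.4).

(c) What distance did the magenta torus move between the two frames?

0.6

The magenta torus moved from about (3.0, 1.6) to (3.2, 1.0), a distance of √(0.2² + 0.6²) ≈ 0.6.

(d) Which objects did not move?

the brown capsule and the purple capsule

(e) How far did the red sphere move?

2.5

The red sphere was near (3.5, 5.2) before and (6.0, 4.7) after, so it travelled √(2.5² + 0.5²) ≈ 2.5 units.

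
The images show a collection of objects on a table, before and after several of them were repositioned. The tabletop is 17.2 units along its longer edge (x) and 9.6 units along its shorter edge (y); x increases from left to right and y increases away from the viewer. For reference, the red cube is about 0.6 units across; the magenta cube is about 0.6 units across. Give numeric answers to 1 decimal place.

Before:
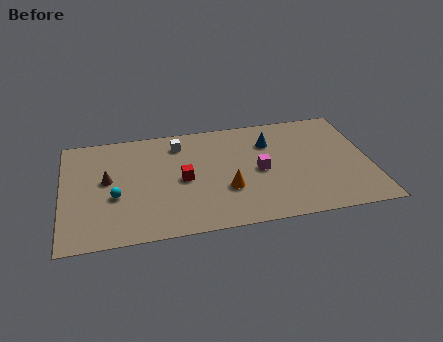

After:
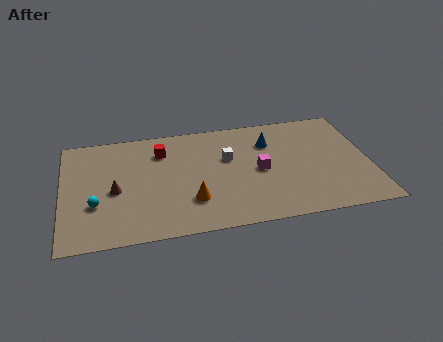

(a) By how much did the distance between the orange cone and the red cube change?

+2.1

The distance was about 2.7 in the first image and 4.8 in the second, so they moved 2.1 units further apart.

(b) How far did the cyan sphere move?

1.2

The cyan sphere moved from about (2.9, 3.8) to (1.8, 3.3), a distance of √(1.1² + 0.5²) ≈ 1.2.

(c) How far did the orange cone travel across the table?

2.1

The orange cone was near (9.1, 3.3) before and (7.1, 2.7) after, so it travelled √(2.0² + 0.6²) ≈ 2.1 units.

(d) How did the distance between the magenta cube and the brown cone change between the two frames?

-0.4

They were about 8.5 units apart before and 8.1 after — 0.4 units closer together.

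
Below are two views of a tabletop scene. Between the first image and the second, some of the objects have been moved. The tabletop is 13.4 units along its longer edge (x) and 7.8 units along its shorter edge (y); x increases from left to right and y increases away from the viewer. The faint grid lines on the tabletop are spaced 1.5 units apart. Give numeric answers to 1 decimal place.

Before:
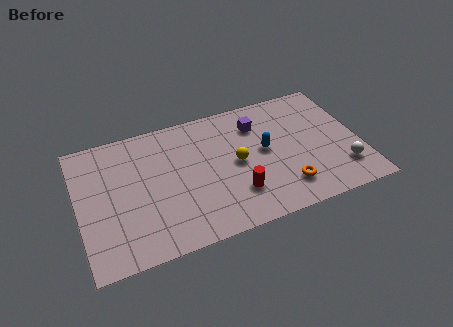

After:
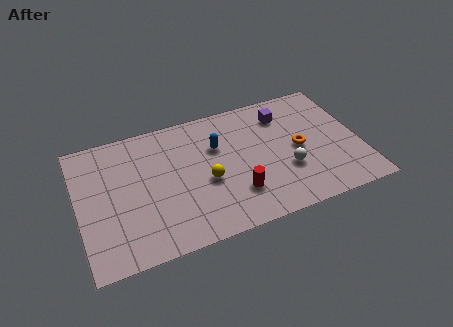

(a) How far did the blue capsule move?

2.4

From (8.9, 4.2) to (6.7, 5.2), the blue capsule covered √(2.2² + 1.0²) ≈ 2.4 units.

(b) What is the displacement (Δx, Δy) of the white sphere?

(-2.6, 0.8)

From the two frames, the white sphere sits at roughly (12.4, 1.9) before and (9.8, 2.7) after.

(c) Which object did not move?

the red cylinder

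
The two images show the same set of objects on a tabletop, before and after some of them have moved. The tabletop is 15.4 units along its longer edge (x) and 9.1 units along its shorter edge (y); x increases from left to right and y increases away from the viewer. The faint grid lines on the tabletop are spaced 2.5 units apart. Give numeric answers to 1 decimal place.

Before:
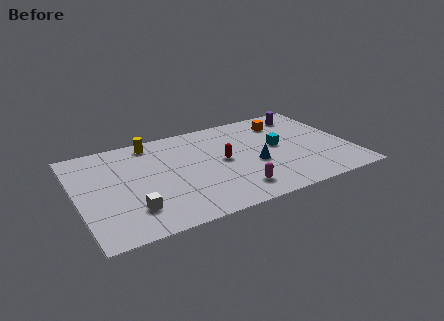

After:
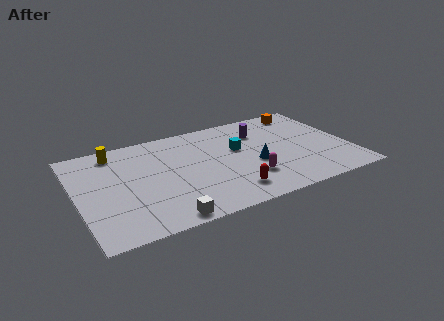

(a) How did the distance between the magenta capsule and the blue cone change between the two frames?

-1.1

The distance was about 2.4 in the first image and 1.3 in the second, so they moved 1.1 units closer together.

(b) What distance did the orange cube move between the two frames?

1.5

The orange cube moved from about (12.1, 7.2) to (13.4, 7.9), a distance of √(1.3² + 0.7²) ≈ 1.5.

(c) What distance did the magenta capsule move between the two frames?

1.2

The magenta capsule was near (8.5, 1.7) before and (9.4, 2.5) after, so it travelled √(0.9² + 0.8²) ≈ 1.2 units.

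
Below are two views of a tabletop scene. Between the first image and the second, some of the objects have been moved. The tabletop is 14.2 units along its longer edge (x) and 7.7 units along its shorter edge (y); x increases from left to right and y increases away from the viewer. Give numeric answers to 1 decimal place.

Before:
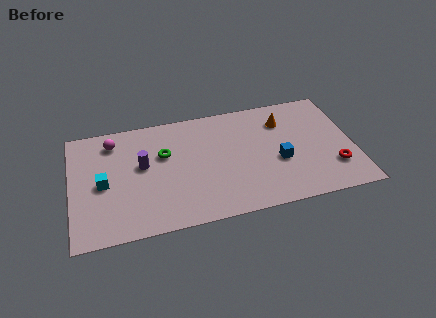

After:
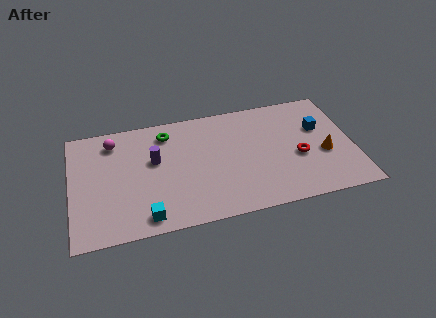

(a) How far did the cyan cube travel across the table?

3.3

From (1.6, 3.6) to (3.6, 1.0), the cyan cube covered √(2.0² + 2.6²) ≈ 3.3 units.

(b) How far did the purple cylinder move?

0.6

The purple cylinder moved from about (3.6, 4.4) to (4.2, 4.6), a distance of √(0.6² + 0.2²) ≈ 0.6.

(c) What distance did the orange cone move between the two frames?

3.3

The orange cone was near (10.8, 5.8) before and (12.7, 3.1) after, so it travelled √(1.9² + 2.7²) ≈ 3.3 units.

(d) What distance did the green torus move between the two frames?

1.4

The green torus was near (4.7, 4.9) before and (4.9, 6.3) after, so it travelled √(0.2² + 1.4²) ≈ 1.4 units.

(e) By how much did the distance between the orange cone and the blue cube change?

-0.9

Before: roughly 2.7 units apart; after: 1.8. That's 0.9 units closer together.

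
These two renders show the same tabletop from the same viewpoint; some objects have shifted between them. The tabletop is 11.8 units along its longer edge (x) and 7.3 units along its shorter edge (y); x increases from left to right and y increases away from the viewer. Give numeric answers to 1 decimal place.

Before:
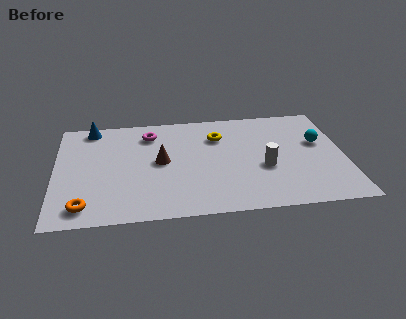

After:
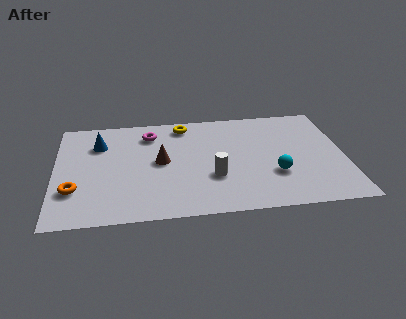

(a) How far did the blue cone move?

1.2

The blue cone was near (1.5, 6.5) before and (1.8, 5.3) after, so it travelled √(0.3² + 1.2²) ≈ 1.2 units.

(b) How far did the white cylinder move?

2.1

The white cylinder moved from about (8.5, 2.9) to (6.4, 2.5), a distance of √(2.1² + 0.4²) ≈ 2.1.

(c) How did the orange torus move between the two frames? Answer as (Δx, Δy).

(-0.4, 1.1)

The orange torus started near (1.2, 1.1) and ended near (0.8, 2.2).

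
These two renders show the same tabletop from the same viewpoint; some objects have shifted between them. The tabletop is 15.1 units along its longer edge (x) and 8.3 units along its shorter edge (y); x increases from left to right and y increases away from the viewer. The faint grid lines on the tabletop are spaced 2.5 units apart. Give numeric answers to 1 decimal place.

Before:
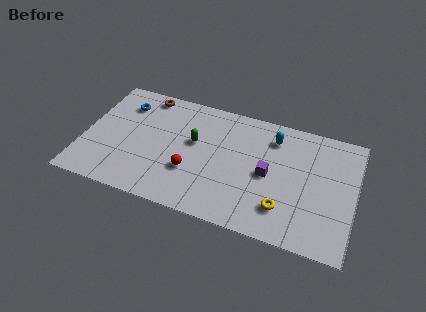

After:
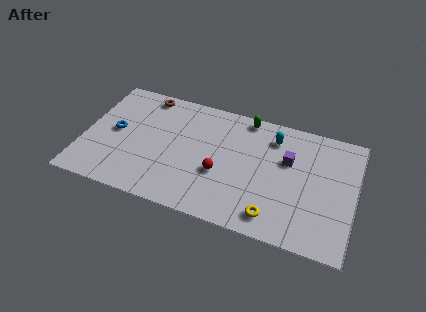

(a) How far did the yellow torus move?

0.9

From (11.3, 2.0) to (10.8, 1.3), the yellow torus covered √(0.5² + 0.7²) ≈ 0.9 units.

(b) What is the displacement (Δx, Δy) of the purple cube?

(1.0, 1.3)

The purple cube started near (10.3, 4.0) and ended near (11.3, 5.3).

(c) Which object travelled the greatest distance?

the green capsule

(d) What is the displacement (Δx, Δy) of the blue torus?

(-0.3, -2.1)

The blue torus started near (2.0, 6.4) and ended near (1.7, 4.3).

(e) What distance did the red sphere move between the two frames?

1.6

The red sphere was near (6.1, 2.8) before and (7.7, 3.2) after, so it travelled √(1.6² + 0.4²) ≈ 1.6 units.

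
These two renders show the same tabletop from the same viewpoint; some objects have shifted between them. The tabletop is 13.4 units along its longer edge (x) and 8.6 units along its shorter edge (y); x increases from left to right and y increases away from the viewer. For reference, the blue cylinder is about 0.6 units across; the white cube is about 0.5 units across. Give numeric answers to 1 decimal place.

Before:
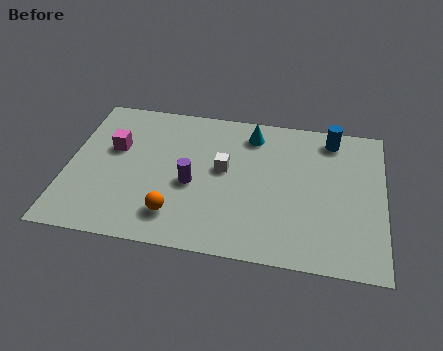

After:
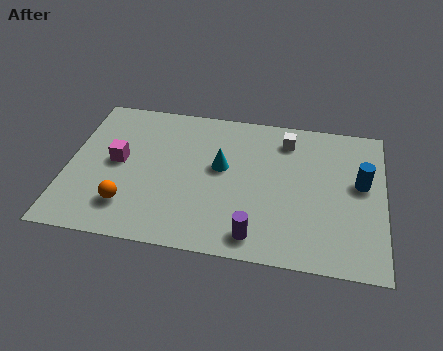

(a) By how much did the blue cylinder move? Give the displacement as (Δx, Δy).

(1.3, -2.5)

The blue cylinder started near (11.1, 7.4) and ended near (12.4, 4.9).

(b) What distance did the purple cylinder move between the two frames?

3.8

The purple cylinder moved from about (5.3, 3.7) to (8.1, 1.2), a distance of √(2.8² + 2.5²) ≈ 3.8.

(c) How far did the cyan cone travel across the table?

2.5

The cyan cone was near (7.7, 7.1) before and (6.5, 4.9) after, so it travelled √(1.2² + 2.2²) ≈ 2.5 units.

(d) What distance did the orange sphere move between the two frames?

2.0

The orange sphere was near (4.7, 1.8) before and (2.7, 2.0) after, so it travelled √(2.0² + 0.2²) ≈ 2.0 units.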